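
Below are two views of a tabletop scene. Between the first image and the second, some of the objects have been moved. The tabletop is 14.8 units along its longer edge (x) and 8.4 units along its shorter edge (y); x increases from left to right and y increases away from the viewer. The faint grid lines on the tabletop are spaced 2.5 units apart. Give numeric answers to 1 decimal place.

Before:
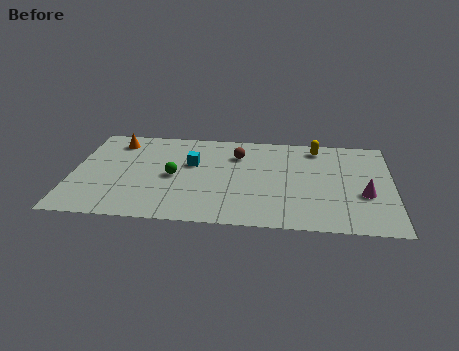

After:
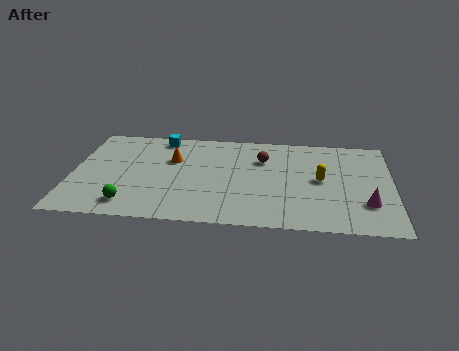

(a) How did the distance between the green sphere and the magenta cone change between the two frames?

+2.0

Before: roughly 8.8 units apart; after: 10.8. That's 2.0 units further apart.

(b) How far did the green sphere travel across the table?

3.2

From (4.7, 4.0) to (2.8, 1.4), the green sphere covered √(1.9² + 2.6²) ≈ 3.2 units.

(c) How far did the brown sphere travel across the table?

1.2

From (7.6, 6.2) to (8.8, 5.9), the brown sphere covered √(1.2² + 0.3²) ≈ 1.2 units.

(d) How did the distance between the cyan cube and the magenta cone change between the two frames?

+2.6

Before: roughly 8.2 units apart; after: 10.8. That's 2.6 units further apart.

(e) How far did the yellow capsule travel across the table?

2.9

From (11.3, 7.2) to (11.5, 4.3), the yellow capsule covered √(0.2² + 2.9²) ≈ 2.9 units.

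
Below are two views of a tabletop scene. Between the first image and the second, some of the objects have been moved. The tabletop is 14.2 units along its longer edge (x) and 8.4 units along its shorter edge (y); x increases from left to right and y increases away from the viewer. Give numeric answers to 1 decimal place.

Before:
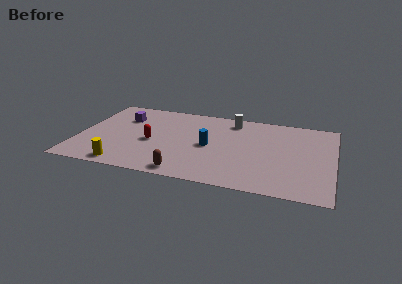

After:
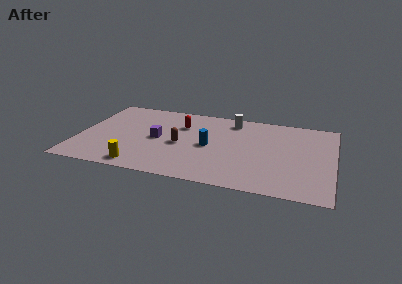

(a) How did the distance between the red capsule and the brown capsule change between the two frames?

-1.4

The distance was about 3.5 in the first image and 2.1 in the second, so they moved 1.4 units closer together.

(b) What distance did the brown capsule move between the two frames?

2.9

From (6.2, 0.9) to (5.7, 3.8), the brown capsule covered √(0.5² + 2.9²) ≈ 2.9 units.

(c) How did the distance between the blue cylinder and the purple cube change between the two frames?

-2.5

Before: roughly 5.4 units apart; after: 2.9. That's 2.5 units closer together.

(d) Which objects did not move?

the blue cylinder and the white cylinder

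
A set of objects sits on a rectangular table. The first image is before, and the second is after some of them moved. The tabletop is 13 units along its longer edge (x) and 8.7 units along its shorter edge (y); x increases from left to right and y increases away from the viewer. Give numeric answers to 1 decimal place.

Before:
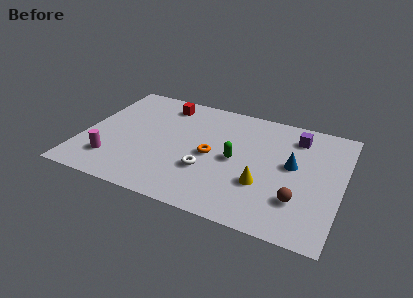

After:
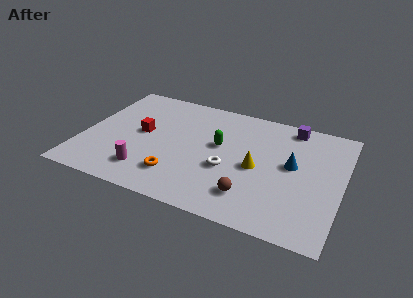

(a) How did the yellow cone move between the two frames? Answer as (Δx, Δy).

(-0.4, 1.1)

From the two frames, the yellow cone sits at roughly (9.2, 2.9) before and (8.8, 4.0) after.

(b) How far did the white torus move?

1.1

The white torus was near (6.4, 2.9) before and (7.4, 3.4) after, so it travelled √(1.0² + 0.5²) ≈ 1.1 units.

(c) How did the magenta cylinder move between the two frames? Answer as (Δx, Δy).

(1.8, -0.2)

From the two frames, the magenta cylinder sits at roughly (1.7, 2.0) before and (3.5, 1.8) after.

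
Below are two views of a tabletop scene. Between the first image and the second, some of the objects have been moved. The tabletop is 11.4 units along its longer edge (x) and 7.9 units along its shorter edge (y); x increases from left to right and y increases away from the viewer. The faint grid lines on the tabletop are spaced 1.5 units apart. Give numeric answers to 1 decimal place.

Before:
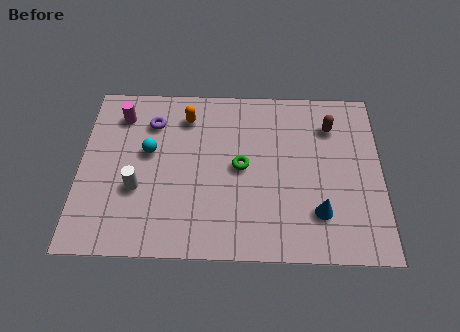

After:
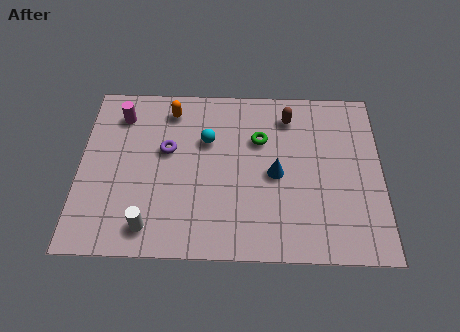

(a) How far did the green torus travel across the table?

1.5

The green torus moved from about (6.1, 4.0) to (6.8, 5.3), a distance of √(0.7² + 1.3²) ≈ 1.5.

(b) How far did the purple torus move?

1.4

From (2.7, 6.0) to (3.3, 4.7), the purple torus covered √(0.6² + 1.3²) ≈ 1.4 units.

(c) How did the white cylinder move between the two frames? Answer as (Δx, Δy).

(0.5, -1.7)

The white cylinder was at about (2.2, 2.9) and moved to about (2.7, 1.2).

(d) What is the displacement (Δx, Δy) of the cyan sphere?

(2.2, 0.6)

The cyan sphere was at about (2.6, 4.6) and moved to about (4.8, 5.2).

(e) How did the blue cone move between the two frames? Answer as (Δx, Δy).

(-1.6, 1.7)

The blue cone was at about (9.0, 2.0) and moved to about (7.4, 3.7).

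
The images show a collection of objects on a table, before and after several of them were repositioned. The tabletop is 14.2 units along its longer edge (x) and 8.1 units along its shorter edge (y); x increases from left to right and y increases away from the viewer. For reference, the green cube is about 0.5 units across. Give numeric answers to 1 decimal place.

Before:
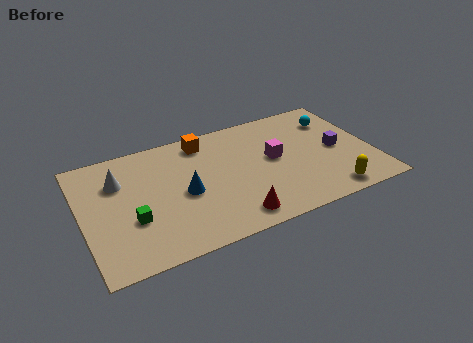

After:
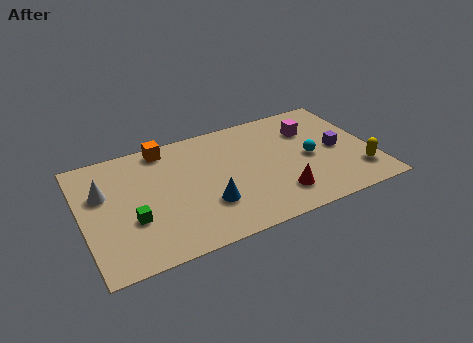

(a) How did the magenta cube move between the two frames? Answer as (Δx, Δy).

(2.0, 1.4)

The magenta cube started near (9.4, 4.4) and ended near (11.4, 5.8).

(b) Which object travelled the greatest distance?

the cyan sphere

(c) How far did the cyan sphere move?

2.8

From (12.7, 6.1) to (11.1, 3.8), the cyan sphere covered √(1.6² + 2.3²) ≈ 2.8 units.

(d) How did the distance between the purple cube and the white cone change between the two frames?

+0.7

Before: roughly 10.8 units apart; after: 11.5. That's 0.7 units further apart.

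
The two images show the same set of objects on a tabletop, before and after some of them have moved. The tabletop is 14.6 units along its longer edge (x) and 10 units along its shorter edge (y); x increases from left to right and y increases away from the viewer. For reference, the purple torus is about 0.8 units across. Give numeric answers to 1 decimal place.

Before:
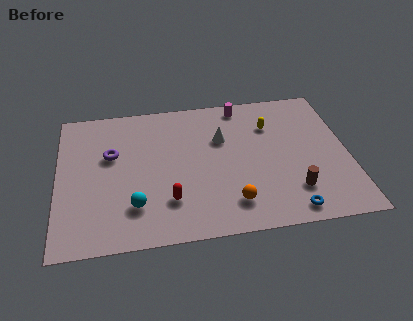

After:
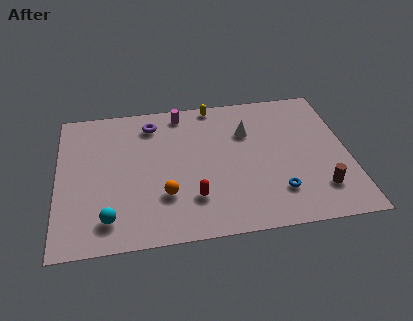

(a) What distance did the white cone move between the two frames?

1.3

The white cone moved from about (8.3, 6.6) to (9.6, 6.9), a distance of √(1.3² + 0.3²) ≈ 1.3.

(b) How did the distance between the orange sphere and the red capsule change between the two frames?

-1.7

They were about 3.2 units apart before and 1.5 after — 1.7 units closer together.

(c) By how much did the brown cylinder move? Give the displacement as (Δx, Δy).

(1.3, -0.1)

The brown cylinder started near (11.7, 2.4) and ended near (13.0, 2.3).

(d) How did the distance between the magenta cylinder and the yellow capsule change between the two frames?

-0.5

Before: roughly 2.2 units apart; after: 1.7. That's 0.5 units closer together.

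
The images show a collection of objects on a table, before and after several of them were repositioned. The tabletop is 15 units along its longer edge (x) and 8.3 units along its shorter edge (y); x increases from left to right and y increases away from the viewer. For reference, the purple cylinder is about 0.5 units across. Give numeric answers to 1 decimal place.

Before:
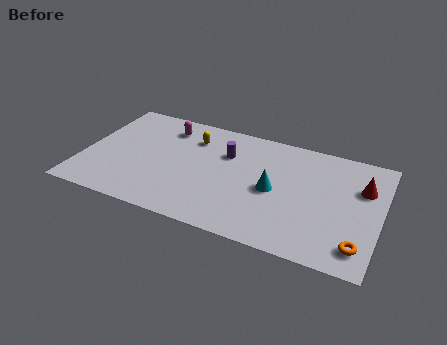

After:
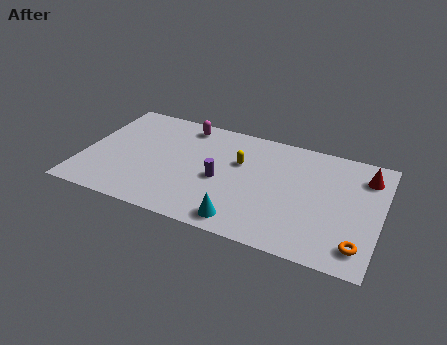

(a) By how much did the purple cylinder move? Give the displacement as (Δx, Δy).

(-0.1, -2.0)

The purple cylinder was at about (7.1, 5.7) and moved to about (7.0, 3.7).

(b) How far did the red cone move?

0.9

The red cone was near (14.0, 5.6) before and (14.1, 6.5) after, so it travelled √(0.1² + 0.9²) ≈ 0.9 units.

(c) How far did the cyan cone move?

3.1

From (9.7, 3.9) to (8.4, 1.1), the cyan cone covered √(1.3² + 2.8²) ≈ 3.1 units.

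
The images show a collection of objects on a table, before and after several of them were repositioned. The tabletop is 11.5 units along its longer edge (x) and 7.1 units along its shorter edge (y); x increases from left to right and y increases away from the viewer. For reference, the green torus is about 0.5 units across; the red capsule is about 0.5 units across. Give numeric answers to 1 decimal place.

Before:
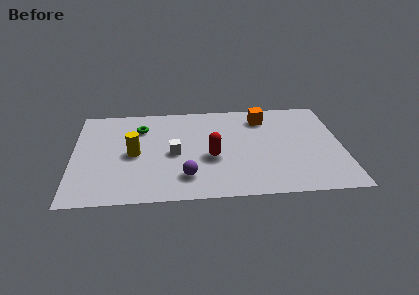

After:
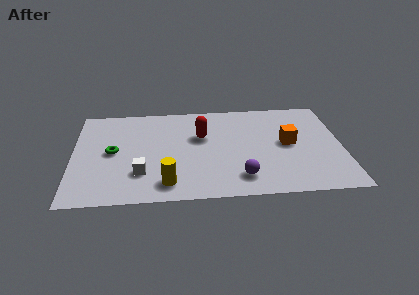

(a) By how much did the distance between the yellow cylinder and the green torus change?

+1.4

They were about 1.9 units apart before and 3.3 after — 1.4 units further apart.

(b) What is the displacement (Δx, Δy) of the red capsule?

(-0.4, 1.6)

From the two frames, the red capsule sits at roughly (5.9, 2.9) before and (5.5, 4.5) after.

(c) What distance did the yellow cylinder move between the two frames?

2.6

The yellow cylinder moved from about (2.6, 3.4) to (4.0, 1.2), a distance of √(1.4² + 2.2²) ≈ 2.6.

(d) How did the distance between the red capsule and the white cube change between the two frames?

+2.0

Before: roughly 1.6 units apart; after: 3.6. That's 2.0 units further apart.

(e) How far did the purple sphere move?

2.3

The purple sphere moved from about (4.8, 1.6) to (7.1, 1.4), a distance of √(2.3² + 0.2²) ≈ 2.3.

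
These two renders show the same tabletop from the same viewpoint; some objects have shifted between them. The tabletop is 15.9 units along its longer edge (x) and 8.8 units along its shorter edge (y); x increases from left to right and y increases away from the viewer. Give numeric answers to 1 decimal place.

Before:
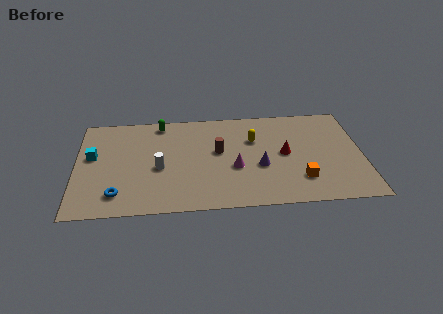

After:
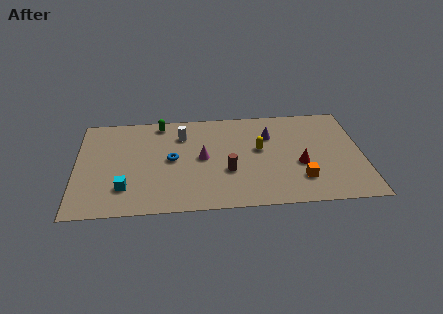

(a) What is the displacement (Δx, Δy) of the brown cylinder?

(0.5, -1.8)

From the two frames, the brown cylinder sits at roughly (7.9, 5.0) before and (8.4, 3.2) after.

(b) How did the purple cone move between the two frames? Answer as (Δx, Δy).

(0.6, 2.7)

From the two frames, the purple cone sits at roughly (10.2, 3.5) before and (10.8, 6.2) after.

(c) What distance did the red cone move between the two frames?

1.3

From (11.6, 4.5) to (12.4, 3.5), the red cone covered √(0.8² + 1.0²) ≈ 1.3 units.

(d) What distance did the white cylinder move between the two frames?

3.1

The white cylinder was near (4.6, 3.8) before and (5.9, 6.6) after, so it travelled √(1.3² + 2.8²) ≈ 3.1 units.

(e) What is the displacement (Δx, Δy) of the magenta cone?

(-1.8, 1.0)

The magenta cone was at about (8.8, 3.5) and moved to about (7.0, 4.5).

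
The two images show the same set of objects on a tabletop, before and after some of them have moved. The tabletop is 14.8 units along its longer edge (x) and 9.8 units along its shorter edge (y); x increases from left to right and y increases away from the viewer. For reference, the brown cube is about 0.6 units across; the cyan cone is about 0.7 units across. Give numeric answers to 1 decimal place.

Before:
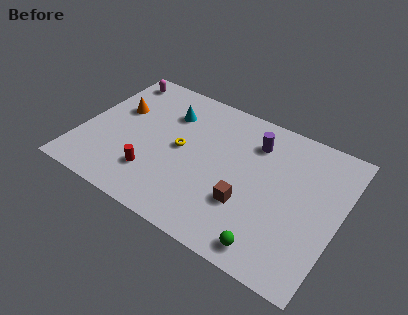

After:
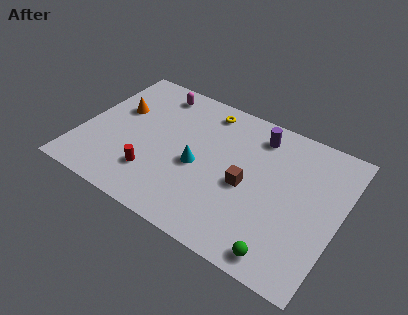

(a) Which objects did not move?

the orange cone and the red cylinder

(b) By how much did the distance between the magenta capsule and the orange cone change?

+0.4

Before: roughly 2.5 units apart; after: 2.9. That's 0.4 units further apart.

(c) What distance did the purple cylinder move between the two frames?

0.6

From (9.6, 7.5) to (9.7, 8.1), the purple cylinder covered √(0.1² + 0.6²) ≈ 0.6 units.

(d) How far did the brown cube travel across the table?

1.2

From (9.8, 3.2) to (9.6, 4.4), the brown cube covered √(0.2² + 1.2²) ≈ 1.2 units.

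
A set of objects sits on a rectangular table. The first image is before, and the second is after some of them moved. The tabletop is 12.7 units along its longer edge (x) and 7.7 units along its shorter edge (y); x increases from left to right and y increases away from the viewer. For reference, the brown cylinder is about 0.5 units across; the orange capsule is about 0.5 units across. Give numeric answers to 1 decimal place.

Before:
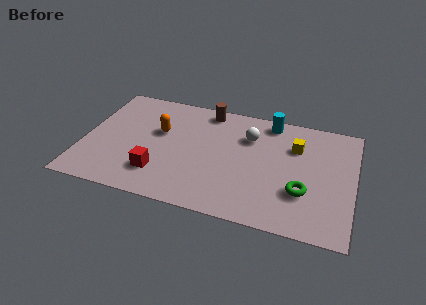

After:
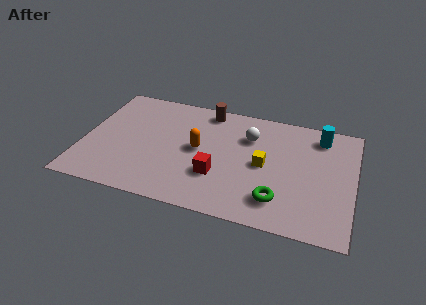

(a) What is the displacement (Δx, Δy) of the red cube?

(2.7, 0.6)

From the two frames, the red cube sits at roughly (3.7, 1.9) before and (6.4, 2.5) after.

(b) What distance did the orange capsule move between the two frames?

2.0

From (3.5, 4.7) to (5.4, 4.0), the orange capsule covered √(1.9² + 0.7²) ≈ 2.0 units.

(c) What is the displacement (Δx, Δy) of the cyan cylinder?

(2.4, -0.4)

From the two frames, the cyan cylinder sits at roughly (8.6, 6.8) before and (11.0, 6.4) after.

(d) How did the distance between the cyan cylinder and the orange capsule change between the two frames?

+0.6

They were about 5.5 units apart before and 6.1 after — 0.6 units further apart.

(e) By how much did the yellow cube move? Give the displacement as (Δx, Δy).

(-1.4, -1.6)

The yellow cube was at about (9.9, 5.4) and moved to about (8.5, 3.8).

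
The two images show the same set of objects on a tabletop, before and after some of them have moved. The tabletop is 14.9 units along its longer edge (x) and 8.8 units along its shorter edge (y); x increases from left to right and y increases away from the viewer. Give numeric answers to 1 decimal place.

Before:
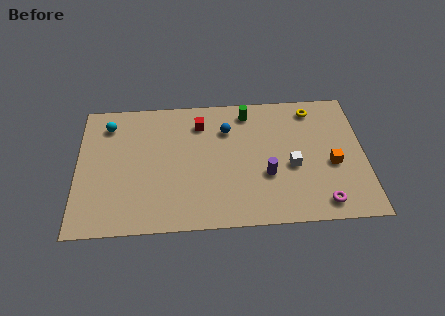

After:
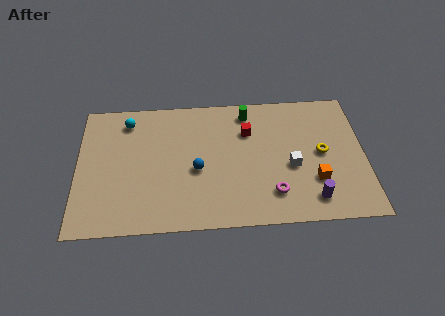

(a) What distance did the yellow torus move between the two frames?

3.0

The yellow torus was near (12.3, 7.5) before and (12.7, 4.5) after, so it travelled √(0.4² + 3.0²) ≈ 3.0 units.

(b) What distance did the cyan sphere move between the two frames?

1.0

The cyan sphere was near (1.6, 7.1) before and (2.6, 7.3) after, so it travelled √(1.0² + 0.2²) ≈ 1.0 units.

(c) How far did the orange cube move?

1.3

The orange cube was near (13.2, 3.7) before and (12.3, 2.7) after, so it travelled √(0.9² + 1.0²) ≈ 1.3 units.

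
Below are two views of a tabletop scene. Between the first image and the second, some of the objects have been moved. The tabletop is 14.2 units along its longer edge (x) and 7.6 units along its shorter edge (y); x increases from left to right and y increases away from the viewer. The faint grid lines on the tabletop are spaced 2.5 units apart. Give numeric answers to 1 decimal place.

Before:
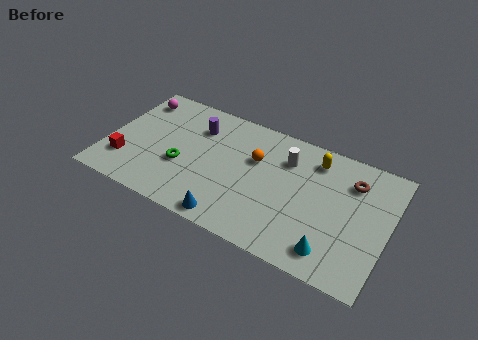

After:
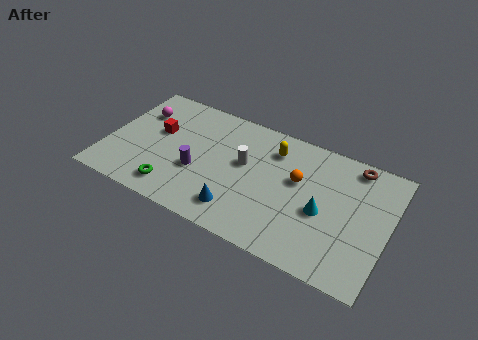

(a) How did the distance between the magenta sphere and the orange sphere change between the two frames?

+1.8

The distance was about 6.5 in the first image and 8.3 in the second, so they moved 1.8 units further apart.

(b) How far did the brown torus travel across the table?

1.0

The brown torus moved from about (12.2, 5.7) to (12.2, 6.7), a distance of √(0.0² + 1.0²) ≈ 1.0.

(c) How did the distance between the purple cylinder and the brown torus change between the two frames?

+0.5

The distance was about 7.9 in the first image and 8.4 in the second, so they moved 0.5 units further apart.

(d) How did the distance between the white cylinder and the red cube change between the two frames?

-4.1

Before: roughly 8.6 units apart; after: 4.5. That's 4.1 units closer together.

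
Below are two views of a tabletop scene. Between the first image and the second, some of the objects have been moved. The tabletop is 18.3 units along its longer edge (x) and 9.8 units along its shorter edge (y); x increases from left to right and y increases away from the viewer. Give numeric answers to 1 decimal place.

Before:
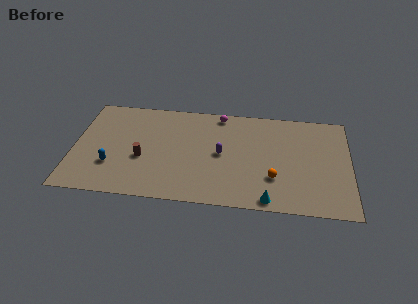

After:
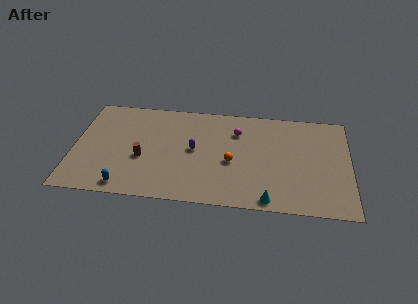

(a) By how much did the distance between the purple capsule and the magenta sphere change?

-0.4

They were about 3.9 units apart before and 3.5 after — 0.4 units closer together.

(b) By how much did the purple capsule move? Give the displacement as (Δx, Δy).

(-1.8, 0.2)

The purple capsule started near (9.8, 4.9) and ended near (8.0, 5.1).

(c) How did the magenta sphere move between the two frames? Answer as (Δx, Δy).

(1.2, -1.6)

The magenta sphere started near (9.6, 8.8) and ended near (10.8, 7.2).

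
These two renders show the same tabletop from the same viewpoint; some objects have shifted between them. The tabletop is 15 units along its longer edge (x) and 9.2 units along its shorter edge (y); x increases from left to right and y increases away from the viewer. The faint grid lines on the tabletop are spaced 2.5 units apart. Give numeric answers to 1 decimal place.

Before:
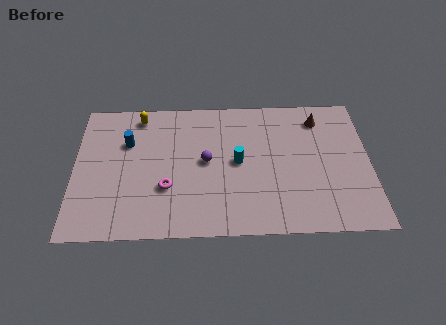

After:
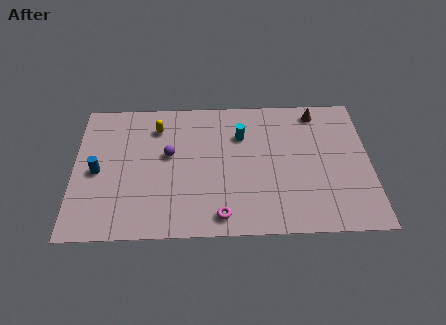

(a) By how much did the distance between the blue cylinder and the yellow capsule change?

+2.3

They were about 1.9 units apart before and 4.2 after — 2.3 units further apart.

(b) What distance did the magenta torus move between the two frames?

3.3

The magenta torus was near (4.7, 3.1) before and (7.4, 1.2) after, so it travelled √(2.7² + 1.9²) ≈ 3.3 units.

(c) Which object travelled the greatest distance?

the magenta torus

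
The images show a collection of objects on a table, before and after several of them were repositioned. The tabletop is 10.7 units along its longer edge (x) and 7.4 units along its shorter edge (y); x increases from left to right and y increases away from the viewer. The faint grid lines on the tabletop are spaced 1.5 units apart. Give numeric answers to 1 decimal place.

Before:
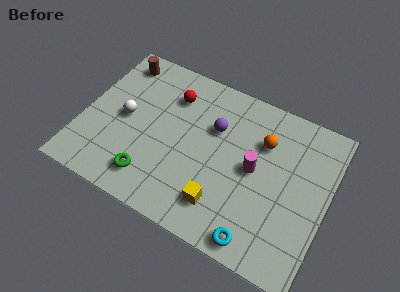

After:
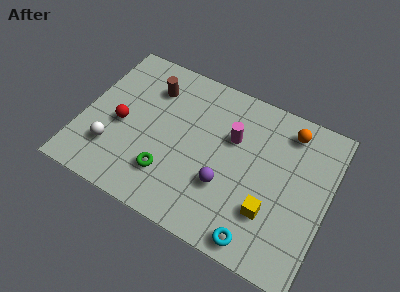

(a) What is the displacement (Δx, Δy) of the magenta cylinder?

(-1.1, 1.0)

From the two frames, the magenta cylinder sits at roughly (7.5, 3.8) before and (6.4, 4.8) after.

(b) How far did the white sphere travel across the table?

1.7

The white sphere moved from about (1.8, 3.7) to (1.5, 2.0), a distance of √(0.3² + 1.7²) ≈ 1.7.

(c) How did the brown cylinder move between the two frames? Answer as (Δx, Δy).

(1.6, -0.7)

From the two frames, the brown cylinder sits at roughly (1.1, 6.3) before and (2.7, 5.6) after.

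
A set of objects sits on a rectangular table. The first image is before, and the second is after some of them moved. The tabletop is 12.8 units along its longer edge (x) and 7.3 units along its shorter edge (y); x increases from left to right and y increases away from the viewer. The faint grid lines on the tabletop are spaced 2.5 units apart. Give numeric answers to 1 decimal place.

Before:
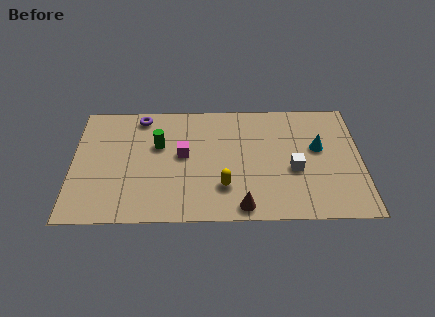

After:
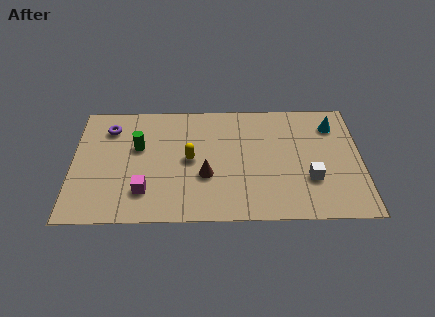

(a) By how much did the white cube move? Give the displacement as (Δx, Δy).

(0.7, -0.6)

From the two frames, the white cube sits at roughly (9.8, 3.0) before and (10.5, 2.4) after.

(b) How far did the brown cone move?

2.5

The brown cone moved from about (7.5, 0.8) to (5.9, 2.7), a distance of √(1.6² + 1.9²) ≈ 2.5.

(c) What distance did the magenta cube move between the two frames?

2.8

The magenta cube moved from about (4.9, 4.0) to (3.2, 1.8), a distance of √(1.7² + 2.2²) ≈ 2.8.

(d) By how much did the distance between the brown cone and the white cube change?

+1.4

The distance was about 3.2 in the first image and 4.6 in the second, so they moved 1.4 units further apart.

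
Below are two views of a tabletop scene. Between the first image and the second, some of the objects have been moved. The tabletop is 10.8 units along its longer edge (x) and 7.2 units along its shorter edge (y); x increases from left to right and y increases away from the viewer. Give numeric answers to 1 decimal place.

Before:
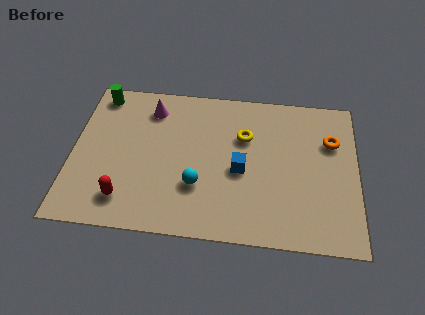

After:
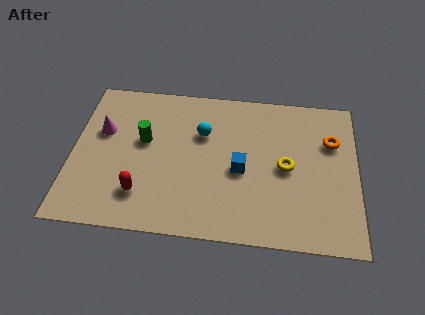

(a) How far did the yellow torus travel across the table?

2.1

The yellow torus moved from about (6.5, 4.8) to (8.1, 3.5), a distance of √(1.6² + 1.3²) ≈ 2.1.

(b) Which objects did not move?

the blue cube and the orange torus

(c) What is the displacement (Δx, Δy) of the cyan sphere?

(0.1, 2.5)

The cyan sphere was at about (4.8, 2.3) and moved to about (4.9, 4.8).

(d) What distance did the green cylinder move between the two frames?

2.8

From (0.9, 6.3) to (2.7, 4.2), the green cylinder covered √(1.8² + 2.1²) ≈ 2.8 units.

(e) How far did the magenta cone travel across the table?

2.2

The magenta cone was near (2.9, 5.8) before and (1.1, 4.5) after, so it travelled √(1.8² + 1.3²) ≈ 2.2 units.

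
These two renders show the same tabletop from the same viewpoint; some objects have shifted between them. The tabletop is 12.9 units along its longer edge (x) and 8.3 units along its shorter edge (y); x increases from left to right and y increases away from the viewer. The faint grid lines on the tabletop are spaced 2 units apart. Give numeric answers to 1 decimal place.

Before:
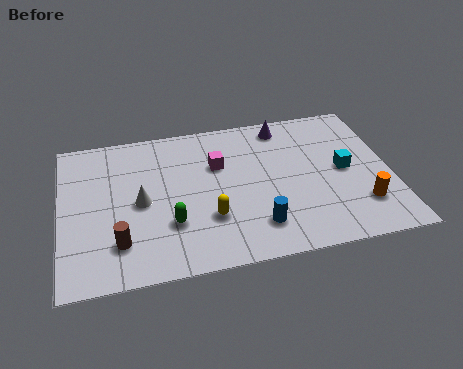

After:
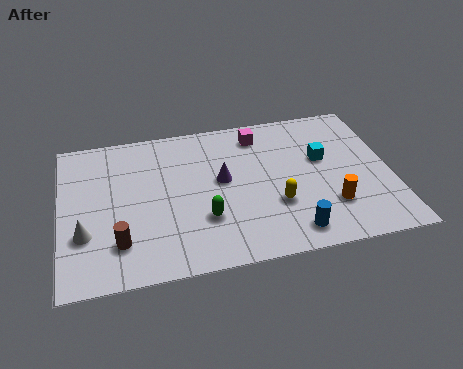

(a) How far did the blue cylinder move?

1.4

From (7.5, 1.8) to (8.8, 1.2), the blue cylinder covered √(1.3² + 0.6²) ≈ 1.4 units.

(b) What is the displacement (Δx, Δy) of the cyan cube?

(-0.8, 0.8)

The cyan cube started near (11.1, 4.2) and ended near (10.3, 5.0).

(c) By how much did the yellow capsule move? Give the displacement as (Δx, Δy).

(2.6, 0.2)

From the two frames, the yellow capsule sits at roughly (5.7, 2.6) before and (8.3, 2.8) after.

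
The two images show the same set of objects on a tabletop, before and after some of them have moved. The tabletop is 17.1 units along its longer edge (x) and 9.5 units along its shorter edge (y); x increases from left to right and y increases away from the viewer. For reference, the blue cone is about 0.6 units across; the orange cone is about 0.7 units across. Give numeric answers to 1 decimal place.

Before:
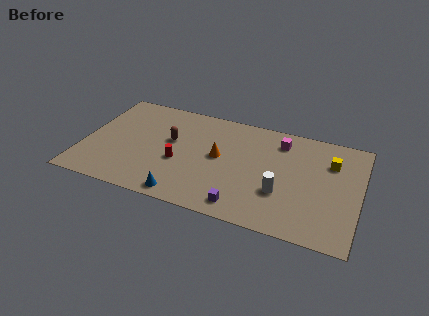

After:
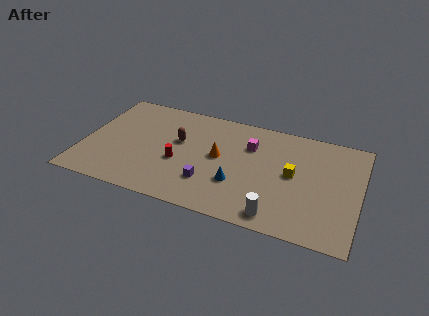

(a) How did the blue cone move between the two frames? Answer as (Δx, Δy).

(3.1, 2.1)

From the two frames, the blue cone sits at roughly (6.6, 1.0) before and (9.7, 3.1) after.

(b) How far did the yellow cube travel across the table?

2.8

The yellow cube moved from about (15.2, 6.8) to (13.0, 5.0), a distance of √(2.2² + 1.8²) ≈ 2.8.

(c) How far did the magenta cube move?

2.1

From (12.0, 7.7) to (10.2, 6.7), the magenta cube covered √(1.8² + 1.0²) ≈ 2.1 units.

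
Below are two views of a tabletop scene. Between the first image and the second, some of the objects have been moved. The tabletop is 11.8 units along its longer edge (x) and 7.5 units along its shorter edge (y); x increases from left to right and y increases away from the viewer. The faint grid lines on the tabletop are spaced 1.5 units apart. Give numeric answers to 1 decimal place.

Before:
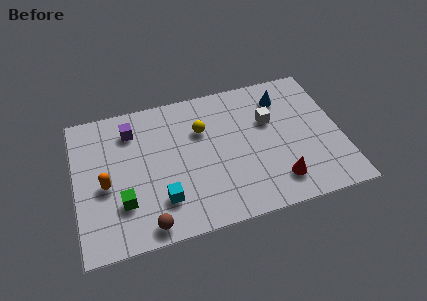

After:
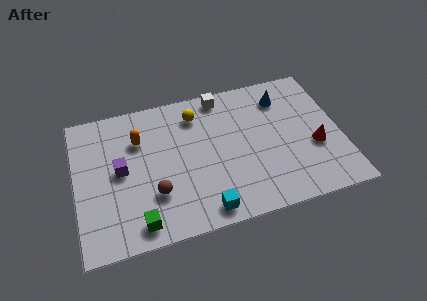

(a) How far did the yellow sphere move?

0.9

The yellow sphere moved from about (5.7, 5.1) to (5.5, 6.0), a distance of √(0.2² + 0.9²) ≈ 0.9.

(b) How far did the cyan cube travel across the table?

2.1

The cyan cube moved from about (3.7, 1.9) to (5.5, 0.9), a distance of √(1.8² + 1.0²) ≈ 2.1.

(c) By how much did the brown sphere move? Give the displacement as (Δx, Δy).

(0.4, 1.5)

The brown sphere started near (3.0, 0.8) and ended near (3.4, 2.3).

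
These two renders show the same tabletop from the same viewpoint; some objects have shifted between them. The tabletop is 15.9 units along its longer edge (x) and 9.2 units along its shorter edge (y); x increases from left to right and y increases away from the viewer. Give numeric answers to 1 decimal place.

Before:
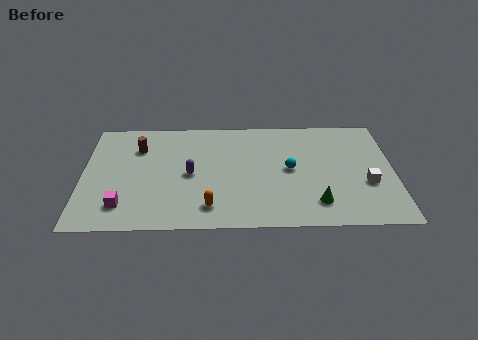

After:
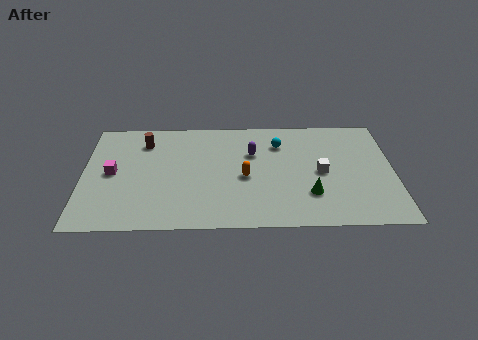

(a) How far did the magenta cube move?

2.8

From (2.1, 1.9) to (1.5, 4.6), the magenta cube covered √(0.6² + 2.7²) ≈ 2.8 units.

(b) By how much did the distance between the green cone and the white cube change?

-1.1

They were about 3.0 units apart before and 1.9 after — 1.1 units closer together.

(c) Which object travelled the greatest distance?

the purple capsule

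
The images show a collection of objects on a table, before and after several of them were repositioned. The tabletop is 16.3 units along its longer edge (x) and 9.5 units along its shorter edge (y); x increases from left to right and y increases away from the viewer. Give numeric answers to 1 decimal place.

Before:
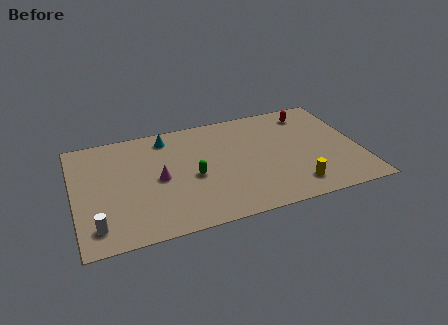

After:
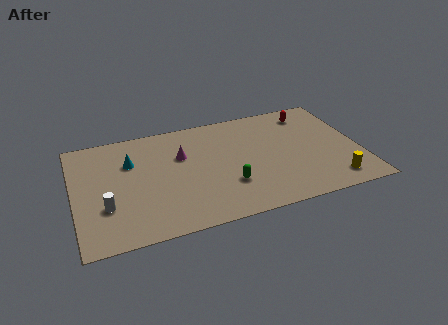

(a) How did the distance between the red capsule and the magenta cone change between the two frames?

-1.8

They were about 9.6 units apart before and 7.8 after — 1.8 units closer together.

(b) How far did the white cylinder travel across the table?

1.5

The white cylinder moved from about (1.1, 1.7) to (1.7, 3.1), a distance of √(0.6² + 1.4²) ≈ 1.5.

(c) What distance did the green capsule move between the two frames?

2.3

From (6.7, 4.2) to (8.6, 2.9), the green capsule covered √(1.9² + 1.3²) ≈ 2.3 units.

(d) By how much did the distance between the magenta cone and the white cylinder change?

+0.8

The distance was about 4.7 in the first image and 5.5 in the second, so they moved 0.8 units further apart.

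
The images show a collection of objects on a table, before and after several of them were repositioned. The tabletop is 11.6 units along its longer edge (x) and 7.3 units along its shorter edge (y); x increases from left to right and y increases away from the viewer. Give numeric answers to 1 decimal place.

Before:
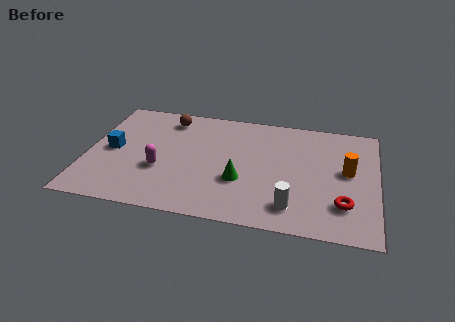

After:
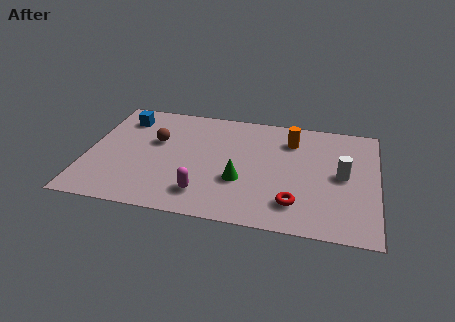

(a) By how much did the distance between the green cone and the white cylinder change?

+1.7

The distance was about 2.4 in the first image and 4.1 in the second, so they moved 1.7 units further apart.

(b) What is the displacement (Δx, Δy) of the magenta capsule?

(1.8, -1.2)

The magenta capsule started near (3.0, 2.7) and ended near (4.8, 1.5).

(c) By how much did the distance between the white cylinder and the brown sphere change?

+0.5

The distance was about 7.0 in the first image and 7.5 in the second, so they moved 0.5 units further apart.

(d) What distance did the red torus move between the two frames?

1.9

From (10.3, 1.9) to (8.4, 1.6), the red torus covered √(1.9² + 0.3²) ≈ 1.9 units.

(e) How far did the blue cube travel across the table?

2.2

The blue cube moved from about (1.0, 3.6) to (1.3, 5.8), a distance of √(0.3² + 2.2²) ≈ 2.2.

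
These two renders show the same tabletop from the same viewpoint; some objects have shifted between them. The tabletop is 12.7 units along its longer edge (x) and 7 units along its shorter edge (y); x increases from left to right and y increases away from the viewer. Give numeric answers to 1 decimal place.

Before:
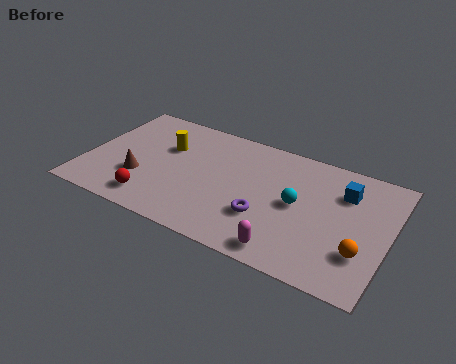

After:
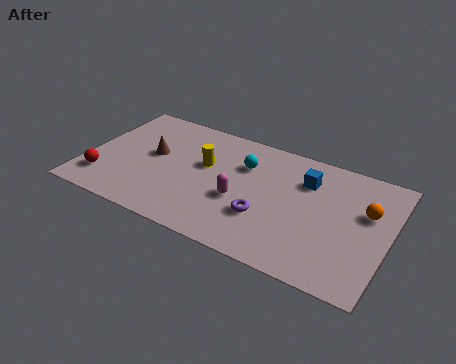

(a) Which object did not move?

the purple torus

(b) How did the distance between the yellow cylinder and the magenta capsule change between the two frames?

-4.5

The distance was about 6.7 in the first image and 2.2 in the second, so they moved 4.5 units closer together.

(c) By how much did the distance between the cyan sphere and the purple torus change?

+1.1

They were about 1.8 units apart before and 2.9 after — 1.1 units further apart.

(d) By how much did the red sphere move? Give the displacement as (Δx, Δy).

(-2.2, 0.4)

The red sphere was at about (3.1, 1.2) and moved to about (0.9, 1.6).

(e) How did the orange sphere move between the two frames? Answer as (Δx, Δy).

(0.0, 2.3)

The orange sphere was at about (11.7, 2.1) and moved to about (11.7, 4.4).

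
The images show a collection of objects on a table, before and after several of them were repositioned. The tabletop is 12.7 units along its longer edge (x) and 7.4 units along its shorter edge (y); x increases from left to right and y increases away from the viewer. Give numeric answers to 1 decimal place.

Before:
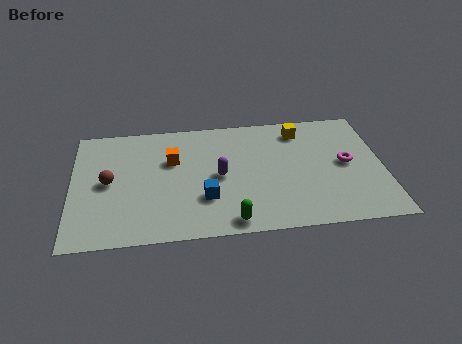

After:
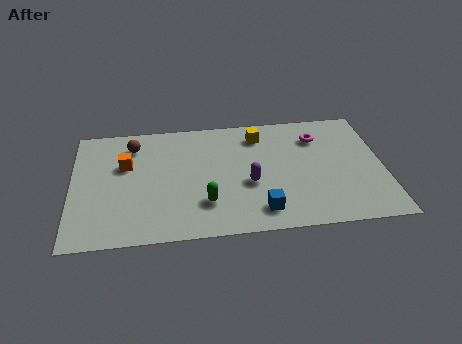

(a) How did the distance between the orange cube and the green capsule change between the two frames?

-0.4

Before: roughly 4.6 units apart; after: 4.2. That's 0.4 units closer together.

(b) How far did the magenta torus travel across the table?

2.1

The magenta torus was near (11.2, 3.8) before and (10.1, 5.6) after, so it travelled √(1.1² + 1.8²) ≈ 2.1 units.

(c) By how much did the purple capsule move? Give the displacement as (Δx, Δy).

(1.2, -0.6)

From the two frames, the purple capsule sits at roughly (6.0, 3.6) before and (7.2, 3.0) after.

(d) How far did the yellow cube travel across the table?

1.7

The yellow cube moved from about (9.4, 6.1) to (7.7, 6.0), a distance of √(1.7² + 0.1²) ≈ 1.7.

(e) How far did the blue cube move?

2.4

The blue cube was near (5.4, 2.3) before and (7.6, 1.3) after, so it travelled √(2.2² + 1.0²) ≈ 2.4 units.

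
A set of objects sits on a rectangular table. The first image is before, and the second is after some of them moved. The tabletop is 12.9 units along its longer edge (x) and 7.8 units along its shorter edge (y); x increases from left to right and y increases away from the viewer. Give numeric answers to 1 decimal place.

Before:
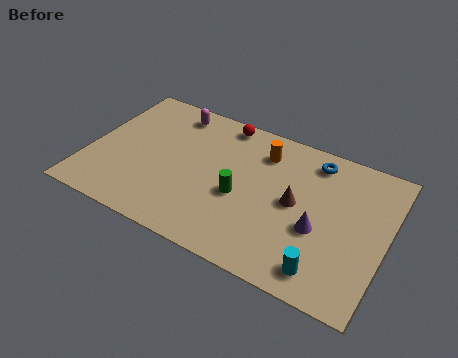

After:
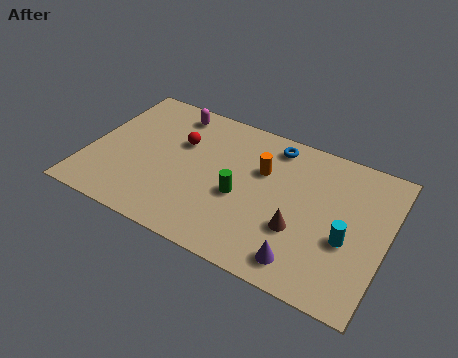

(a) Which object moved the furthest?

the red sphere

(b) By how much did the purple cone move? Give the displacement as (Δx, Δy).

(-0.4, -1.9)

The purple cone was at about (10.1, 3.1) and moved to about (9.7, 1.2).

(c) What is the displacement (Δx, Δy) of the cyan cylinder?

(0.7, 1.9)

The cyan cylinder started near (10.6, 1.2) and ended near (11.3, 3.1).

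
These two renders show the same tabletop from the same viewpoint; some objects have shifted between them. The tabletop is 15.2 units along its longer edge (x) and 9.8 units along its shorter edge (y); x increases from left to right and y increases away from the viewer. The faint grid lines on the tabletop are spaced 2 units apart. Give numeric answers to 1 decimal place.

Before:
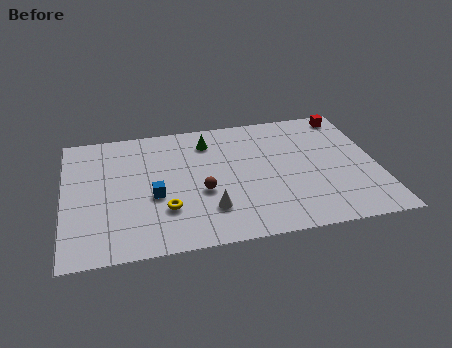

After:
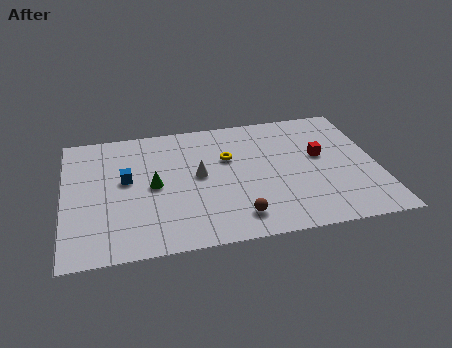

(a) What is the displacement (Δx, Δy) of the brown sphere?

(1.6, -2.2)

From the two frames, the brown sphere sits at roughly (6.6, 3.9) before and (8.2, 1.7) after.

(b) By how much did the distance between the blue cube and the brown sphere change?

+4.1

The distance was about 2.3 in the first image and 6.4 in the second, so they moved 4.1 units further apart.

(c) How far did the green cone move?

4.1

The green cone was near (7.1, 7.8) before and (4.3, 4.8) after, so it travelled √(2.8² + 3.0²) ≈ 4.1 units.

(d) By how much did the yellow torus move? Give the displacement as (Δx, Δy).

(3.2, 3.4)

The yellow torus started near (4.8, 2.9) and ended near (8.0, 6.3).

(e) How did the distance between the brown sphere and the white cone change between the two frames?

+2.5

Before: roughly 1.4 units apart; after: 3.9. That's 2.5 units further apart.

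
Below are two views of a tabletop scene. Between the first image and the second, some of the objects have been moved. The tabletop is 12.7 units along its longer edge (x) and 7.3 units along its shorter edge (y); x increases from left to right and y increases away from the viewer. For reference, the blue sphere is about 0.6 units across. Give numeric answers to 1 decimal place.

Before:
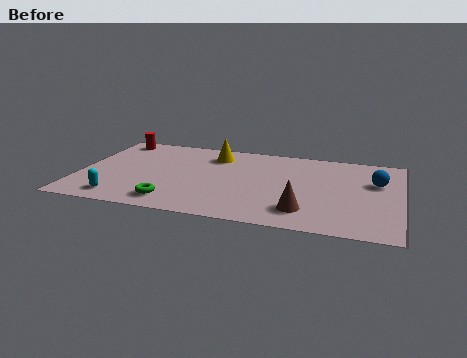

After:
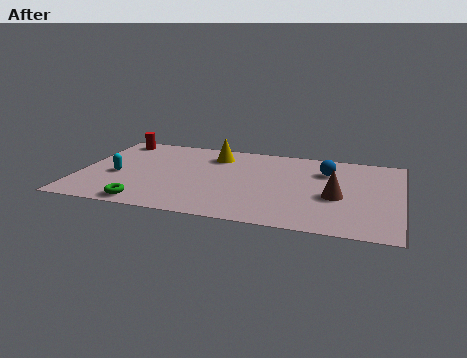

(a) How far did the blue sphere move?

2.1

The blue sphere moved from about (11.7, 4.7) to (9.7, 5.3), a distance of √(2.0² + 0.6²) ≈ 2.1.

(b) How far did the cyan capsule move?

2.0

The cyan capsule moved from about (1.8, 1.1) to (1.5, 3.1), a distance of √(0.3² + 2.0²) ≈ 2.0.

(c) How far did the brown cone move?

1.9

From (9.0, 1.6) to (10.2, 3.1), the brown cone covered √(1.2² + 1.5²) ≈ 1.9 units.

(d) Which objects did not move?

the yellow cone and the red cylinder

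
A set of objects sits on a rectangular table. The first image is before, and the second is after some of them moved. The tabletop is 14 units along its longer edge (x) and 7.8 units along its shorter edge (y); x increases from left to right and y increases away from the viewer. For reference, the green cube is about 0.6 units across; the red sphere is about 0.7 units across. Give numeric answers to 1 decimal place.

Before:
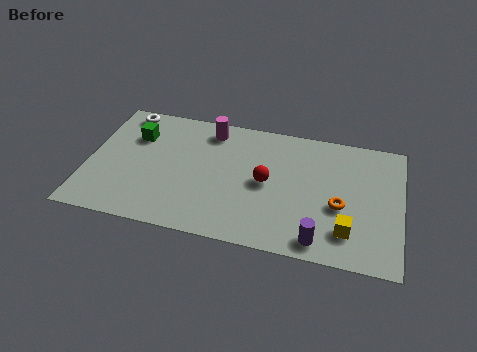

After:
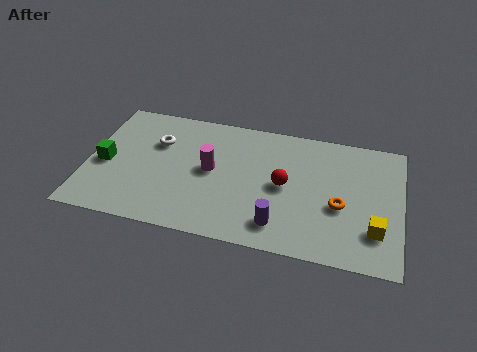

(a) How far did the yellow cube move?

1.2

The yellow cube was near (11.7, 1.8) before and (12.9, 2.1) after, so it travelled √(1.2² + 0.3²) ≈ 1.2 units.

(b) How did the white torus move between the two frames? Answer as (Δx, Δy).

(1.6, -1.6)

The white torus was at about (1.4, 6.9) and moved to about (3.0, 5.3).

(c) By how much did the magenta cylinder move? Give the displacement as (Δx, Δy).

(0.2, -2.5)

From the two frames, the magenta cylinder sits at roughly (5.3, 6.6) before and (5.5, 4.1) after.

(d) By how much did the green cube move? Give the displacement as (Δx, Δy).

(-1.2, -2.0)

The green cube was at about (2.0, 5.5) and moved to about (0.8, 3.5).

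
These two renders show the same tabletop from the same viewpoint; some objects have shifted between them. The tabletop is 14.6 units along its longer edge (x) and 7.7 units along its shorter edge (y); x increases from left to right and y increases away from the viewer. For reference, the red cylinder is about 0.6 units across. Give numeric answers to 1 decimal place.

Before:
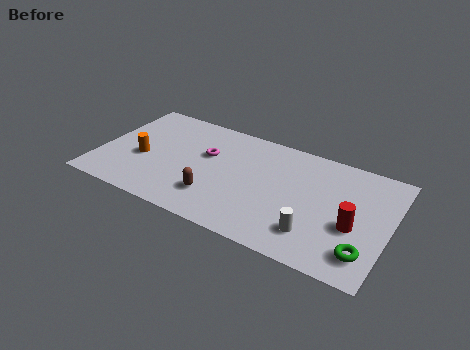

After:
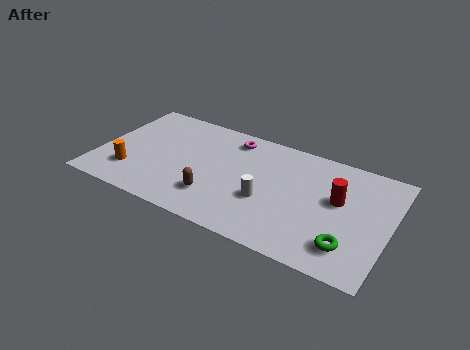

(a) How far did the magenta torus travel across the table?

2.0

From (5.3, 4.8) to (6.4, 6.5), the magenta torus covered √(1.1² + 1.7²) ≈ 2.0 units.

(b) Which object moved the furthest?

the white cylinder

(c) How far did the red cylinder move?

1.7

From (12.9, 3.1) to (12.0, 4.5), the red cylinder covered √(0.9² + 1.4²) ≈ 1.7 units.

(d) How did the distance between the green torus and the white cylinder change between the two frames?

+1.9

Before: roughly 2.5 units apart; after: 4.4. That's 1.9 units further apart.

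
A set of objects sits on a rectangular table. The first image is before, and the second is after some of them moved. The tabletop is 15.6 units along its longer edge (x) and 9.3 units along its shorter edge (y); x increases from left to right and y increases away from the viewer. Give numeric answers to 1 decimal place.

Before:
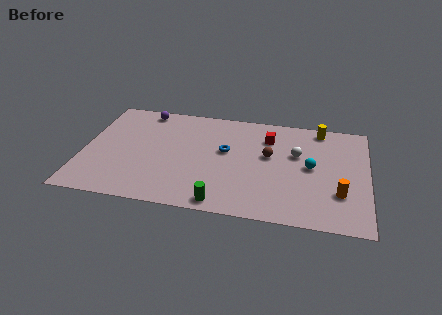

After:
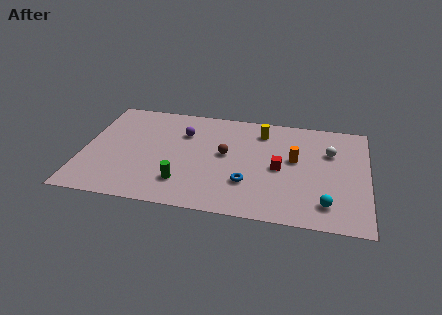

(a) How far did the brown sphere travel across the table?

2.4

From (10.2, 5.4) to (7.8, 5.1), the brown sphere covered √(2.4² + 0.3²) ≈ 2.4 units.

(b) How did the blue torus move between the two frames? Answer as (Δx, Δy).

(1.3, -2.6)

From the two frames, the blue torus sits at roughly (7.8, 5.4) before and (9.1, 2.8) after.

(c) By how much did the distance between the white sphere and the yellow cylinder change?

+1.2

Before: roughly 2.8 units apart; after: 4.0. That's 1.2 units further apart.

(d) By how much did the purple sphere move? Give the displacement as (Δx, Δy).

(2.3, -1.7)

From the two frames, the purple sphere sits at roughly (3.1, 8.3) before and (5.4, 6.6) after.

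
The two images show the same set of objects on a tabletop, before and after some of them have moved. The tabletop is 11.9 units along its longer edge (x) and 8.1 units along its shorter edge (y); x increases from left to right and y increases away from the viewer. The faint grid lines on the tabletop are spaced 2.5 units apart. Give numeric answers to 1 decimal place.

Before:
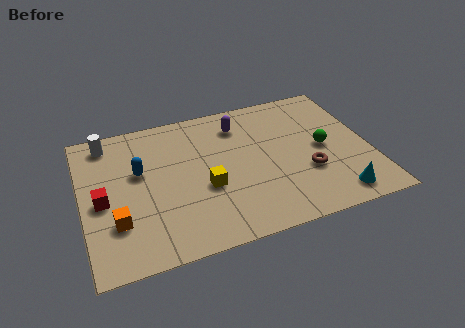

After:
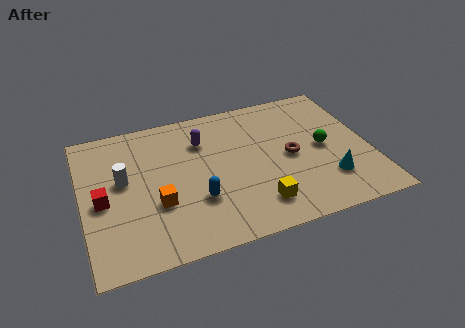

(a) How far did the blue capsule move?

3.2

The blue capsule was near (2.4, 4.9) before and (4.6, 2.6) after, so it travelled √(2.2² + 2.3²) ≈ 3.2 units.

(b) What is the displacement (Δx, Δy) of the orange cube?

(1.7, 0.5)

The orange cube started near (1.3, 2.4) and ended near (3.0, 2.9).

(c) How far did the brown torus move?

1.3

From (9.2, 2.8) to (8.6, 3.9), the brown torus covered √(0.6² + 1.1²) ≈ 1.3 units.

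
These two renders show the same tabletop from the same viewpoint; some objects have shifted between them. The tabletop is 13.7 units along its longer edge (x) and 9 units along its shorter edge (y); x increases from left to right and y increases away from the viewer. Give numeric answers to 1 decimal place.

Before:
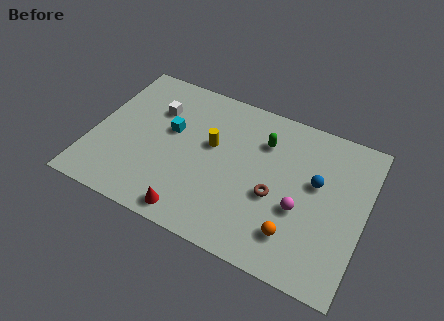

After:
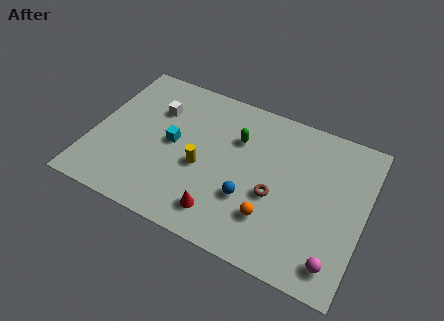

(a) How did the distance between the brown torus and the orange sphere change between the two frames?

-0.8

Before: roughly 2.1 units apart; after: 1.3. That's 0.8 units closer together.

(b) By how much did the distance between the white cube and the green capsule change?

-1.3

Before: roughly 5.5 units apart; after: 4.2. That's 1.3 units closer together.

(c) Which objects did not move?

the white cube and the brown torus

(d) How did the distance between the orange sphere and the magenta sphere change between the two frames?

+1.9

The distance was about 1.5 in the first image and 3.4 in the second, so they moved 1.9 units further apart.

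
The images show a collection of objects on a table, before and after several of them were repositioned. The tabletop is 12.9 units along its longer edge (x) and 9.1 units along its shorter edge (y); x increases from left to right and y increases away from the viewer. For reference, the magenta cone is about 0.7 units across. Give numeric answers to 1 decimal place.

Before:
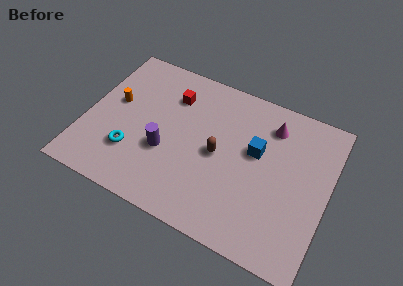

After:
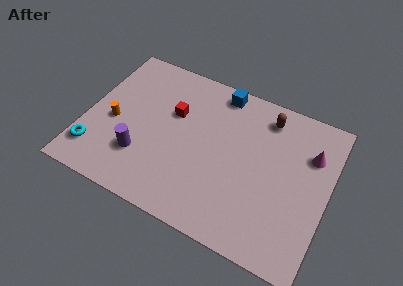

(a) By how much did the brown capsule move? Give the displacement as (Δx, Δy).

(2.2, 3.2)

The brown capsule was at about (7.1, 4.4) and moved to about (9.3, 7.6).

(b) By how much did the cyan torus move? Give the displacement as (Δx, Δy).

(-1.9, -0.7)

The cyan torus started near (2.7, 2.6) and ended near (0.8, 1.9).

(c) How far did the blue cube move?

3.5

The blue cube moved from about (9.0, 5.4) to (6.7, 8.1), a distance of √(2.3² + 2.7²) ≈ 3.5.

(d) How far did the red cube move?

1.0

The red cube moved from about (4.3, 6.8) to (4.5, 5.8), a distance of √(0.2² + 1.0²) ≈ 1.0.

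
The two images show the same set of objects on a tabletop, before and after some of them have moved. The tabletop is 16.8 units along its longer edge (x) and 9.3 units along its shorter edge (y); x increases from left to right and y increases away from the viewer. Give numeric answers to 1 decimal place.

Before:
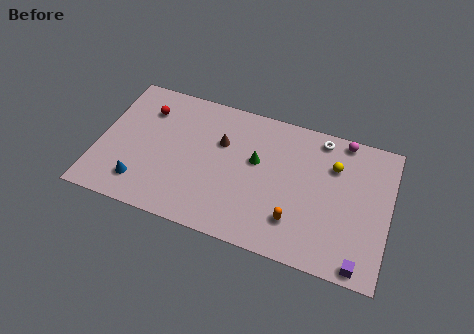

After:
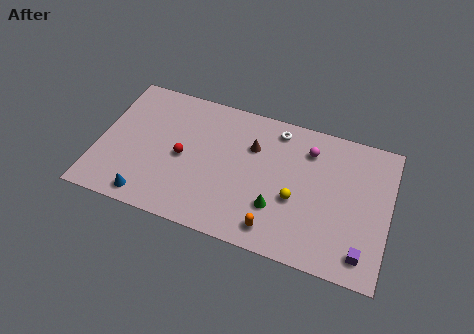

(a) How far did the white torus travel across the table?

2.5

The white torus moved from about (12.6, 8.2) to (10.1, 8.0), a distance of √(2.5² + 0.2²) ≈ 2.5.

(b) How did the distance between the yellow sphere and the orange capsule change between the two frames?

-2.2

Before: roughly 4.7 units apart; after: 2.5. That's 2.2 units closer together.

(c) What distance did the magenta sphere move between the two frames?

2.3

The magenta sphere moved from about (13.9, 8.5) to (12.0, 7.2), a distance of √(1.9² + 1.3²) ≈ 2.3.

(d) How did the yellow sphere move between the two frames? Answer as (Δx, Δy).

(-2.0, -2.9)

The yellow sphere started near (13.5, 6.6) and ended near (11.5, 3.7).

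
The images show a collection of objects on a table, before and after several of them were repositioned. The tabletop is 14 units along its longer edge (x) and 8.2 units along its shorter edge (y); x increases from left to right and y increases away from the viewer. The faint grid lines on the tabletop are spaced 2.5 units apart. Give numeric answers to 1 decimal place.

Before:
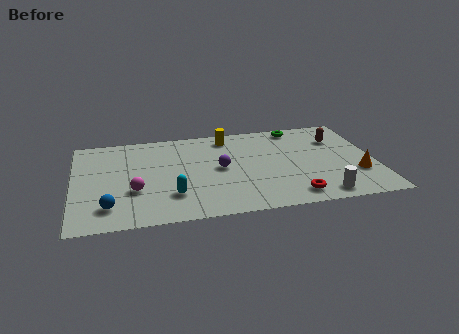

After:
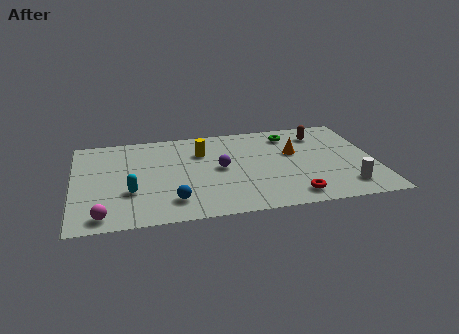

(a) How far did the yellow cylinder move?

1.8

The yellow cylinder moved from about (7.3, 7.0) to (6.0, 5.8), a distance of √(1.3² + 1.2²) ≈ 1.8.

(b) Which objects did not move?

the purple sphere and the red torus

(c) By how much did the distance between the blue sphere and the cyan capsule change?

-0.7

They were about 2.9 units apart before and 2.2 after — 0.7 units closer together.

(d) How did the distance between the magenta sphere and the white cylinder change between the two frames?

+2.5

Before: roughly 8.7 units apart; after: 11.2. That's 2.5 units further apart.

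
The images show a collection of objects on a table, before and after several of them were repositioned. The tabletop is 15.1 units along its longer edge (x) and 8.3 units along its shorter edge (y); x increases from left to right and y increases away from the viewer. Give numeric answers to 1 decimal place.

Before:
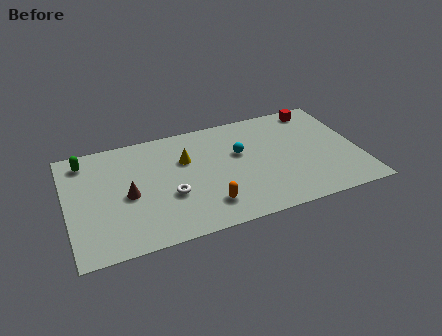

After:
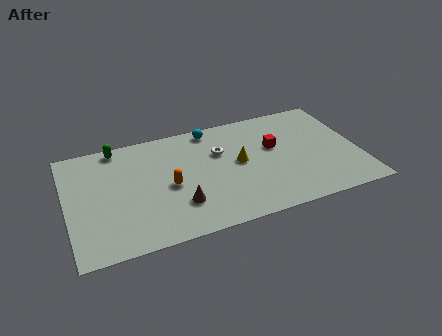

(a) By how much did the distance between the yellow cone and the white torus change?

-1.2

Before: roughly 2.6 units apart; after: 1.4. That's 1.2 units closer together.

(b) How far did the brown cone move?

2.9

The brown cone was near (3.1, 3.8) before and (5.6, 2.3) after, so it travelled √(2.5² + 1.5²) ≈ 2.9 units.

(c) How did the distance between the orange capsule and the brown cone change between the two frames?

-2.8

They were about 4.4 units apart before and 1.6 after — 2.8 units closer together.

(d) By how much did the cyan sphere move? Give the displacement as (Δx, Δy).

(-1.3, 2.3)

The cyan sphere was at about (9.0, 5.1) and moved to about (7.7, 7.4).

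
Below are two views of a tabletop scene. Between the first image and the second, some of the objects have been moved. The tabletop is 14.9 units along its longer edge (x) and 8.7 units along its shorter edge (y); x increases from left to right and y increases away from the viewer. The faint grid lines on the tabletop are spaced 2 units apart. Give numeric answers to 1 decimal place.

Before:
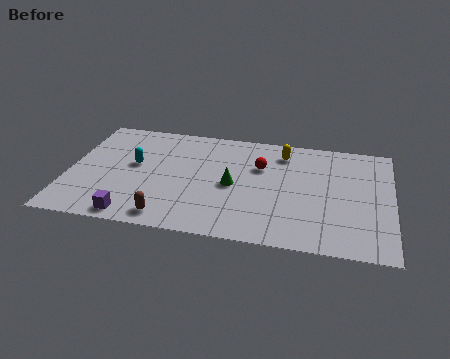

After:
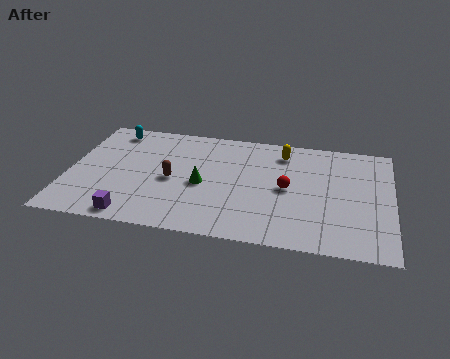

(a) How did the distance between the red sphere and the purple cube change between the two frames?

+0.3

The distance was about 7.4 in the first image and 7.7 in the second, so they moved 0.3 units further apart.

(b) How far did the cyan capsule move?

2.9

The cyan capsule was near (3.0, 4.9) before and (1.8, 7.5) after, so it travelled √(1.2² + 2.6²) ≈ 2.9 units.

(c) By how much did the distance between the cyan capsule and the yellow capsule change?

+0.9

They were about 7.1 units apart before and 8.0 after — 0.9 units further apart.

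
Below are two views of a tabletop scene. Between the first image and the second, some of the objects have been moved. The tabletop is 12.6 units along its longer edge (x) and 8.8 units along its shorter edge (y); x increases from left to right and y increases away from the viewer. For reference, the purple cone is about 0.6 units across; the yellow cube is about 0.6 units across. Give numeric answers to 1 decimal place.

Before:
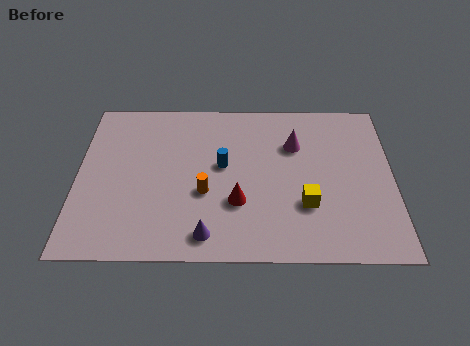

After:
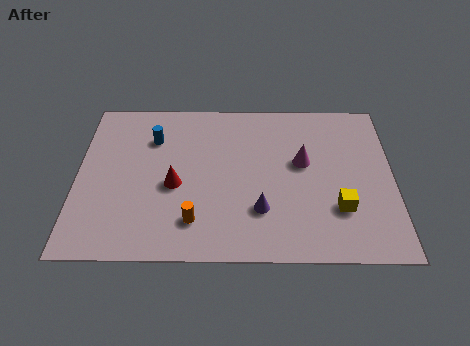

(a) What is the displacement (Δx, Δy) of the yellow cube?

(1.3, -0.2)

The yellow cube was at about (9.1, 2.8) and moved to about (10.4, 2.6).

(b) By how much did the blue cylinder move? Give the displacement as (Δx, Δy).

(-2.8, 1.5)

The blue cylinder was at about (5.8, 4.9) and moved to about (3.0, 6.4).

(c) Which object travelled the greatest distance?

the blue cylinder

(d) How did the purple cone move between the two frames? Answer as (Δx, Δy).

(2.1, 1.3)

The purple cone started near (5.2, 1.2) and ended near (7.3, 2.5).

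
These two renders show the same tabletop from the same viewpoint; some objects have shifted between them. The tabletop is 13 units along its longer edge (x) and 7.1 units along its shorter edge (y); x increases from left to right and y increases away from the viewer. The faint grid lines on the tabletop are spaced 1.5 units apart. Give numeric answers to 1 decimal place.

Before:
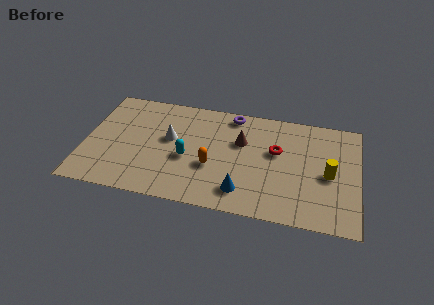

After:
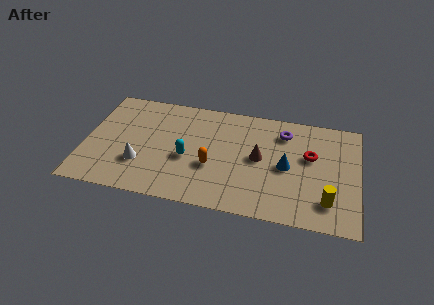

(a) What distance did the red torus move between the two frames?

1.6

From (9.1, 4.3) to (10.7, 4.3), the red torus covered √(1.6² + 0.0²) ≈ 1.6 units.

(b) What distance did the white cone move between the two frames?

2.3

From (4.0, 4.1) to (2.7, 2.2), the white cone covered √(1.3² + 1.9²) ≈ 2.3 units.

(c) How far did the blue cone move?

2.8

From (7.6, 1.4) to (9.6, 3.4), the blue cone covered √(2.0² + 2.0²) ≈ 2.8 units.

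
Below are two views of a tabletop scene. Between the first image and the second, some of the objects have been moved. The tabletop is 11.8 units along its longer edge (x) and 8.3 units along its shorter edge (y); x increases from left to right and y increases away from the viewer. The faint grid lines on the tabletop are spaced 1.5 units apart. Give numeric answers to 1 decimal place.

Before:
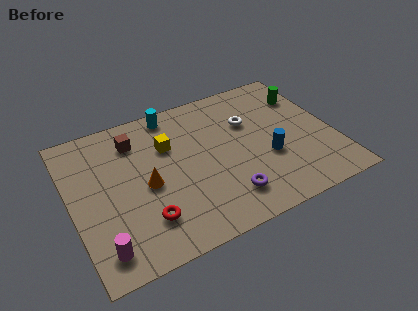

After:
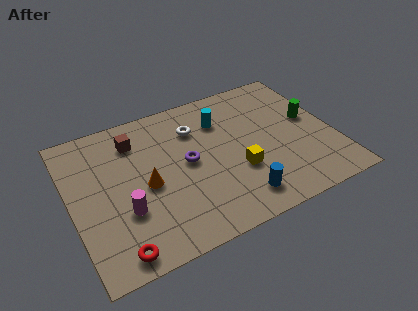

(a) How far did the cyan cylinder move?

2.5

The cyan cylinder was near (4.9, 7.4) before and (7.0, 6.1) after, so it travelled √(2.1² + 1.3²) ≈ 2.5 units.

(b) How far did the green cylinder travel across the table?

1.5

From (10.9, 6.1) to (10.9, 4.6), the green cylinder covered √(0.0² + 1.5²) ≈ 1.5 units.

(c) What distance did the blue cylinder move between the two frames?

2.3

From (8.7, 3.1) to (7.1, 1.4), the blue cylinder covered √(1.6² + 1.7²) ≈ 2.3 units.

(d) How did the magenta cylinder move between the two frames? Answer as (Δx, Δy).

(1.2, 1.5)

The magenta cylinder started near (1.0, 1.3) and ended near (2.2, 2.8).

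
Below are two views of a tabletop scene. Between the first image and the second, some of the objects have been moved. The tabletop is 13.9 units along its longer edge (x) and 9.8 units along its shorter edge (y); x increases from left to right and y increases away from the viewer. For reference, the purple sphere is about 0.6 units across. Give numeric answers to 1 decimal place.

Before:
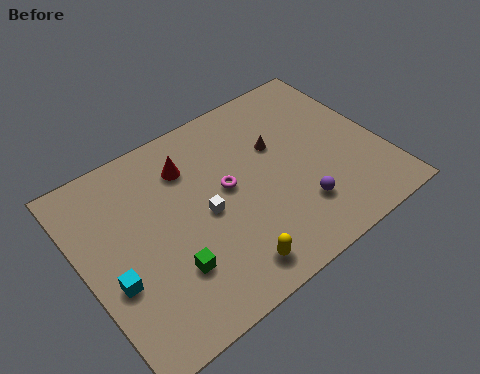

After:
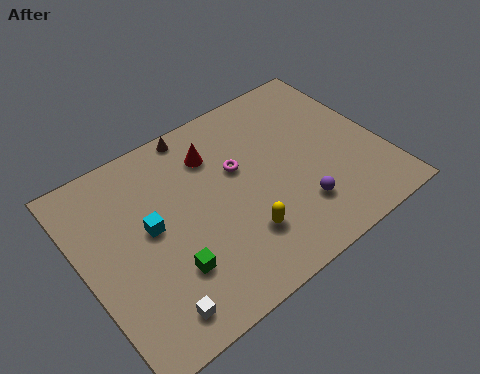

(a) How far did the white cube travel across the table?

4.5

From (5.5, 4.6) to (2.4, 1.4), the white cube covered √(3.1² + 3.2²) ≈ 4.5 units.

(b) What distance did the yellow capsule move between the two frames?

1.5

The yellow capsule was near (5.9, 1.4) before and (6.8, 2.6) after, so it travelled √(0.9² + 1.2²) ≈ 1.5 units.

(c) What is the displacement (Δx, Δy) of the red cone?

(1.2, 0.0)

From the two frames, the red cone sits at roughly (5.3, 7.4) before and (6.5, 7.4) after.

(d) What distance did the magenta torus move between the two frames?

1.0

The magenta torus moved from about (6.7, 5.3) to (7.4, 6.0), a distance of √(0.7² + 0.7²) ≈ 1.0.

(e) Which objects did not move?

the green cube and the purple sphere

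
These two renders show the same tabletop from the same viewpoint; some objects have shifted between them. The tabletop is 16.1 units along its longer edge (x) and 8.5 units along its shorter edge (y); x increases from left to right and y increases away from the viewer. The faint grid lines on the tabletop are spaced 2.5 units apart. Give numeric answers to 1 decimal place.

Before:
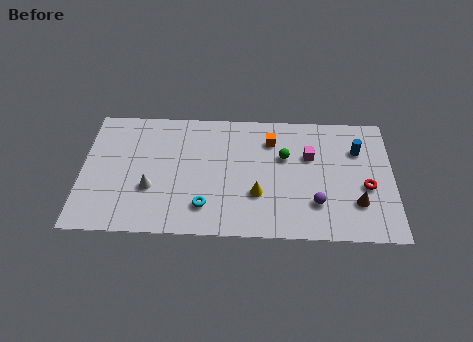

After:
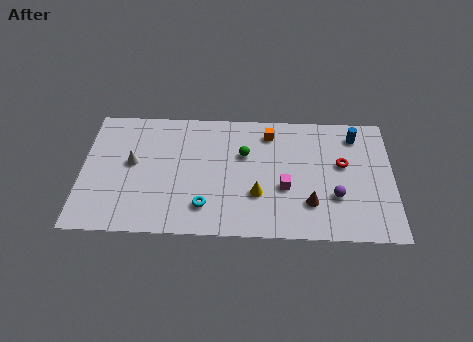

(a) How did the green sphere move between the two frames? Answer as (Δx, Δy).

(-2.1, 0.1)

The green sphere started near (10.5, 5.4) and ended near (8.4, 5.5).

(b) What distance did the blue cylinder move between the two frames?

1.0

The blue cylinder was near (14.3, 6.0) before and (14.2, 7.0) after, so it travelled √(0.1² + 1.0²) ≈ 1.0 units.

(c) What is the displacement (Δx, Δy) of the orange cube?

(-0.1, 0.5)

The orange cube was at about (9.8, 6.5) and moved to about (9.7, 7.0).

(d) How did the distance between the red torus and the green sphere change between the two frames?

+0.5

Before: roughly 4.6 units apart; after: 5.1. That's 0.5 units further apart.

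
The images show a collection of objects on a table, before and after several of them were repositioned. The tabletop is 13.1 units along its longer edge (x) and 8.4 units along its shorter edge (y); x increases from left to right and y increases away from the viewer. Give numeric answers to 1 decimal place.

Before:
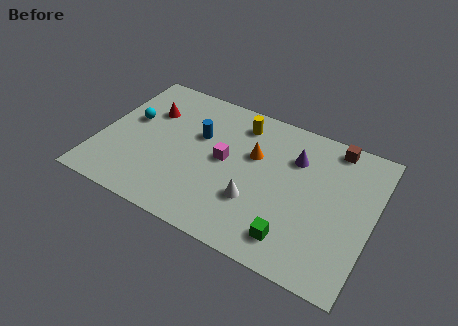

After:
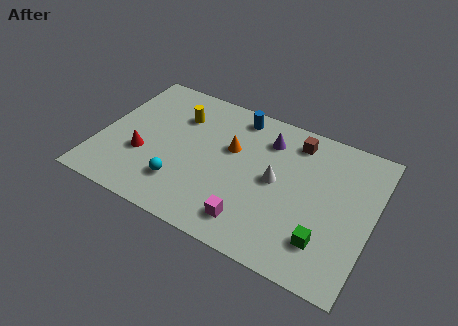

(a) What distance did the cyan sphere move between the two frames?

4.0

From (1.3, 4.9) to (4.2, 2.1), the cyan sphere covered √(2.9² + 2.8²) ≈ 4.0 units.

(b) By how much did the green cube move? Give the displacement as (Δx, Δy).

(1.4, 0.5)

The green cube started near (9.7, 1.5) and ended near (11.1, 2.0).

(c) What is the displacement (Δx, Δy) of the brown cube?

(-1.8, -0.5)

The brown cube was at about (10.9, 7.5) and moved to about (9.1, 7.0).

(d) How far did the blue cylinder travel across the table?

2.6

From (4.6, 5.3) to (6.2, 7.3), the blue cylinder covered √(1.6² + 2.0²) ≈ 2.6 units.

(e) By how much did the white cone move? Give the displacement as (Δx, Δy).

(0.8, 1.6)

The white cone was at about (7.7, 2.7) and moved to about (8.5, 4.3).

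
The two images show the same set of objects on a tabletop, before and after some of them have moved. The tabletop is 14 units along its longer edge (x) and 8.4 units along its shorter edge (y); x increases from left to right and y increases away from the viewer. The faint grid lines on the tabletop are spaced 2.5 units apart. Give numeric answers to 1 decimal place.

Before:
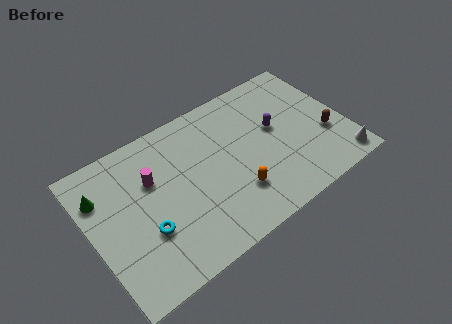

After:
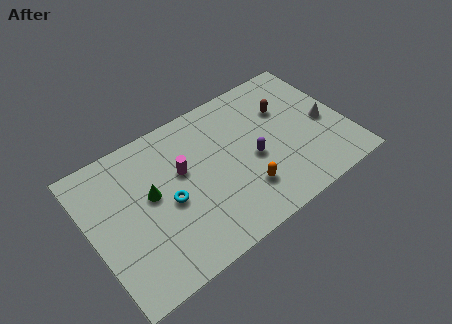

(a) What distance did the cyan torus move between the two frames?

1.7

The cyan torus was near (2.7, 2.9) before and (4.1, 3.8) after, so it travelled √(1.4² + 0.9²) ≈ 1.7 units.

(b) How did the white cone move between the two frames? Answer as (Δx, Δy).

(-0.3, 2.8)

The white cone was at about (13.2, 1.0) and moved to about (12.9, 3.8).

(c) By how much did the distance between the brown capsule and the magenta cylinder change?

-3.7

Before: roughly 9.6 units apart; after: 5.9. That's 3.7 units closer together.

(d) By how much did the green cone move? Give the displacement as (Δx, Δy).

(2.5, -1.4)

The green cone started near (0.8, 6.1) and ended near (3.3, 4.7).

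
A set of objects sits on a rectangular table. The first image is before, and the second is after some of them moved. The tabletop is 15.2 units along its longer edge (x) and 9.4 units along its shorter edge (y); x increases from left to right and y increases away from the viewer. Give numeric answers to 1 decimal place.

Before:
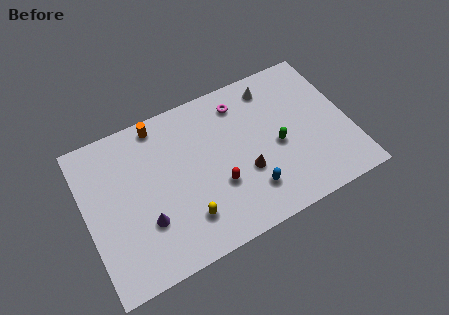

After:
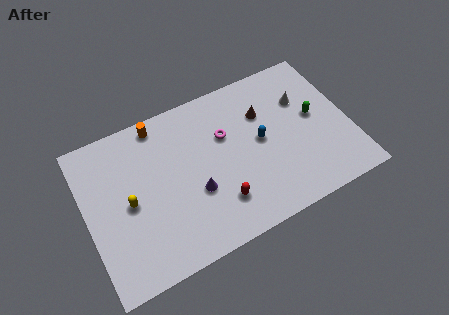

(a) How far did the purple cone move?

2.9

The purple cone moved from about (3.2, 3.0) to (6.1, 3.5), a distance of √(2.9² + 0.5²) ≈ 2.9.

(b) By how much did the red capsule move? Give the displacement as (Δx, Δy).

(-0.1, -1.0)

The red capsule started near (7.4, 3.3) and ended near (7.3, 2.3).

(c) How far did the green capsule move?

2.5

From (11.0, 4.2) to (13.3, 5.1), the green capsule covered √(2.3² + 0.9²) ≈ 2.5 units.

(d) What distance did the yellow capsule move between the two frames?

3.8

The yellow capsule was near (5.4, 2.2) before and (2.4, 4.5) after, so it travelled √(3.0² + 2.3²) ≈ 3.8 units.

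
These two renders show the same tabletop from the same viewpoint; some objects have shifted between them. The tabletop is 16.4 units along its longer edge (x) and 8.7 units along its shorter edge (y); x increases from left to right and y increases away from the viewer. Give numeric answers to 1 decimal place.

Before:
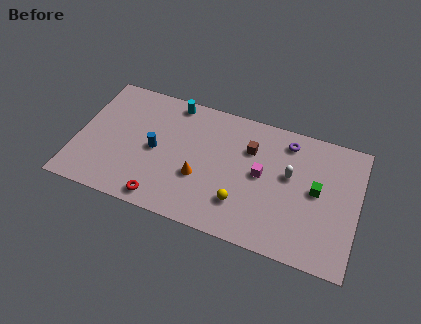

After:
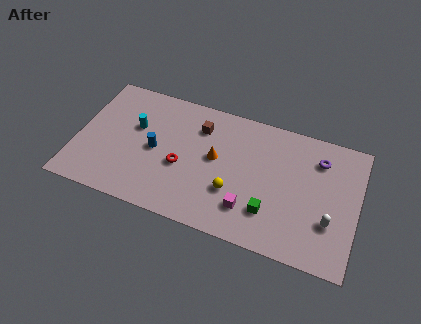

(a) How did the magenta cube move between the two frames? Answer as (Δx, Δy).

(-0.5, -2.5)

From the two frames, the magenta cube sits at roughly (10.8, 4.6) before and (10.3, 2.1) after.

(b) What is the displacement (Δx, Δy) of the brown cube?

(-3.0, 0.5)

From the two frames, the brown cube sits at roughly (10.0, 6.1) before and (7.0, 6.6) after.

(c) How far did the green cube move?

3.4

The green cube moved from about (14.0, 4.6) to (11.5, 2.3), a distance of √(2.5² + 2.3²) ≈ 3.4.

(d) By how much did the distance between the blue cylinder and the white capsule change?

+2.5

They were about 7.9 units apart before and 10.4 after — 2.5 units further apart.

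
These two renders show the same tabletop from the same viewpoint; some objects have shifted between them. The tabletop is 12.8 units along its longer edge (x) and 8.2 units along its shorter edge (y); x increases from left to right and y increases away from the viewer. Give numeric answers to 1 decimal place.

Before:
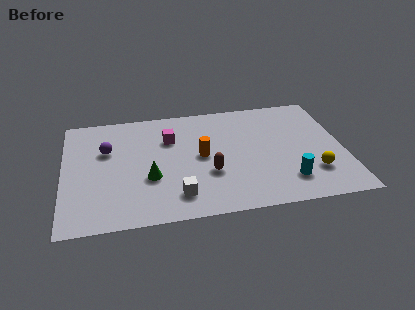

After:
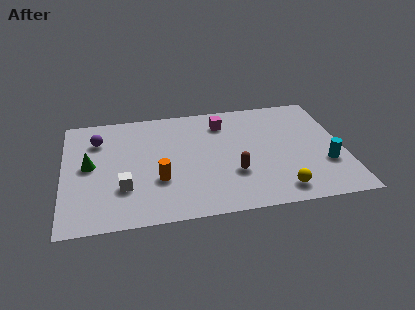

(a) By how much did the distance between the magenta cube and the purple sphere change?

+2.9

The distance was about 2.9 in the first image and 5.8 in the second, so they moved 2.9 units further apart.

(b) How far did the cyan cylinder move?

2.0

The cyan cylinder was near (10.1, 1.8) before and (11.9, 2.7) after, so it travelled √(1.8² + 0.9²) ≈ 2.0 units.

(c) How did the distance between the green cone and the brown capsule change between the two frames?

+4.0

The distance was about 2.7 in the first image and 6.7 in the second, so they moved 4.0 units further apart.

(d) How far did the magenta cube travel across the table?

2.6

The magenta cube moved from about (4.9, 5.7) to (7.4, 6.5), a distance of √(2.5² + 0.8²) ≈ 2.6.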